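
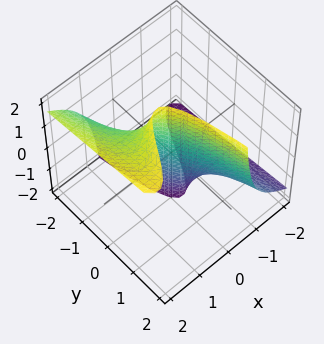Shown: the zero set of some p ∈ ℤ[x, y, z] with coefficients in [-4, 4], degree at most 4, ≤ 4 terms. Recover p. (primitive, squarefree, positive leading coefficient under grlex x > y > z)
2*x^3 - 3*x^2*z + 3*x + 2*y

First, the degree is 3 — the shape is more complex than any degree-2 surface.
Then, checking where it meets the axes: every point of the z-axis in the box is on the surface; it meets the y-axis at y = 0 (among the integer gridlines); it crosses the x-axis at the gridline x = 0.
Finally, together with the visible shape, these determine p as stated.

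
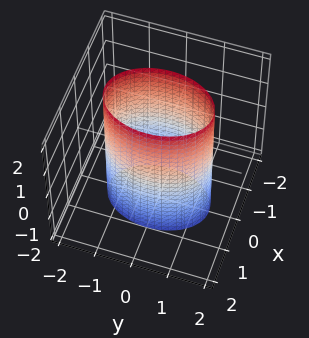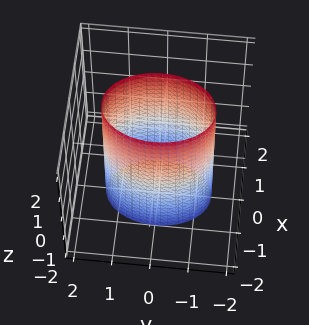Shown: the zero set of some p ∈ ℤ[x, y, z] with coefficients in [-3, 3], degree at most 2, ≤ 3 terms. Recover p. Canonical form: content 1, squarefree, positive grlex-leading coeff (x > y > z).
1. The degree is 2 — constant cross-section along one axis; a quadric.
2. Symmetries: the x ↦ −x reflection is a symmetry, so x appears only in even powers; it's symmetric under z → −z, forcing even powers of z; the y ↦ −y reflection is a symmetry, so y appears only in even powers.
3. From the axis intercepts and sections: among the integer gridlines, it crosses the x-axis at x ∈ {-1, 1}; no z-intercept at any integer in the box.
4. Together with the visible shape, these determine p as stated.

2*x^2 + y^2 - 2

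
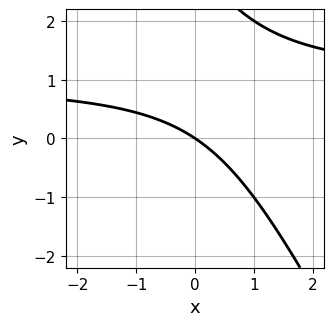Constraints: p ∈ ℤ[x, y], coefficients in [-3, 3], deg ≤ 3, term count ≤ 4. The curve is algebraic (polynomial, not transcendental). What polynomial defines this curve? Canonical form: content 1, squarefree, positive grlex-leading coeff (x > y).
(a) The degree is 2 — no degree-1 curve has this shape.
(b) From the axis intercepts and sections: it meets the y-axis at y = 0 (among the integer gridlines); it meets the x-axis at x = 0 (among the integer gridlines).
(c) Assembling these constraints gives the stated polynomial.

2*x*y + y^2 - 2*x - 3*y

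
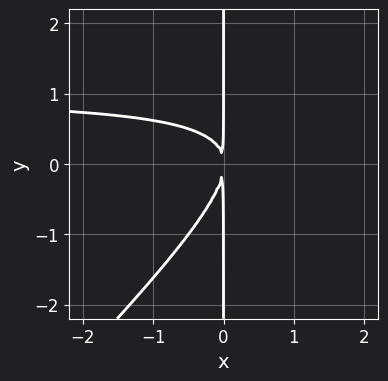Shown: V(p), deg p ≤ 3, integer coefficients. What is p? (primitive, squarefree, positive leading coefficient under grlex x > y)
First, deg p = 3. A generic line meets the curve in up to 3 points.
Next, against the integer gridlines: every point of the y-axis in the box is on the curve.
Finally, putting this together gives p.

x^2*y - x*y^2 - x^2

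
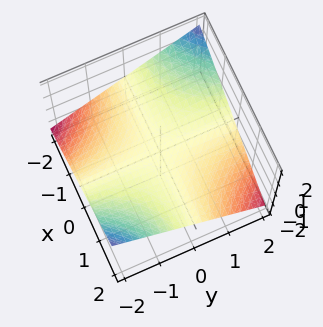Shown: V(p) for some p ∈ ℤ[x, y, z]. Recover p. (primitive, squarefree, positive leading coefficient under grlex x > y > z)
x*y + 3*z

First, degree: a saddle surface; a quadric, so deg p = 2.
Next, checking where it meets the axes: every point of the y-axis in the box is on the surface; the visible x-axis segment lies entirely on the surface.
Finally, the integer polynomial consistent with all of this is the stated p.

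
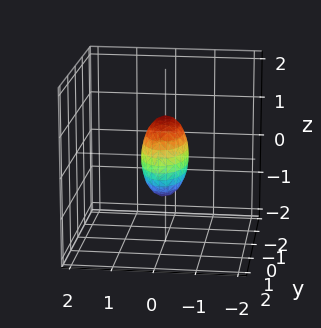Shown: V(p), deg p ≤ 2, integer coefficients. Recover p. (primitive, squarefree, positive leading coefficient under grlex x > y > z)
Degree: a closed, bounded, convex surface; a quadric, so deg p = 2.
Symmetries: the y ↦ −y reflection is a symmetry, so y appears only in even powers; it's symmetric under x → −x, forcing even powers of x; it's symmetric under z → −z, forcing even powers of z.
Against the integer gridlines: the z-axis gridline crossings are at z ∈ {-1, 1}; among the integer gridlines, it crosses the y-axis at y ∈ {-1, 1}.
Together with the visible shape, these determine p as stated.

3*x^2 + y^2 + z^2 - 1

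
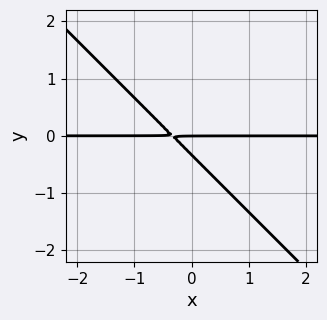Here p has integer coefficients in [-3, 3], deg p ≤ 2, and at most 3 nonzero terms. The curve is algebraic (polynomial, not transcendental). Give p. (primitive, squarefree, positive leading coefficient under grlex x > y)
3*x*y + 3*y^2 + y

(a) The degree is 2 — the shape is more complex than any degree-1 curve.
(b) Observable constraints: it meets the y-axis at y = 0 (among the integer gridlines); the visible x-axis segment lies entirely on the curve.
(c) Assembling these constraints gives the stated polynomial.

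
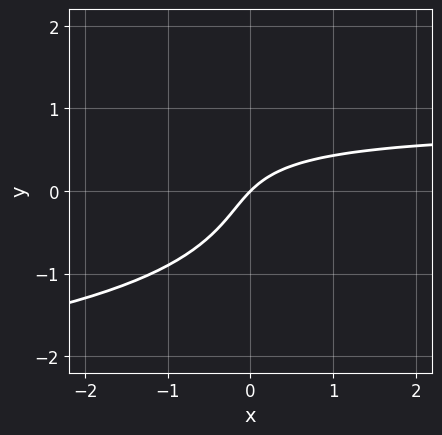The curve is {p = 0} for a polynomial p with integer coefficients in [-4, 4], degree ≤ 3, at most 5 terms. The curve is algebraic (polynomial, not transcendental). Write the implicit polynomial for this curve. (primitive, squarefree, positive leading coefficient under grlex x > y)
x*y^2 + 3*y^3 + 3*x*y - 3*x + 3*y

1. Degree: the shape is more complex than any degree-2 curve, so deg p = 3.
2. From the visible intercepts: it crosses the x-axis at the gridline x = 0; it crosses the y-axis at the gridline y = 0.
3. Fitting integer coefficients to these (and the overall shape) gives p.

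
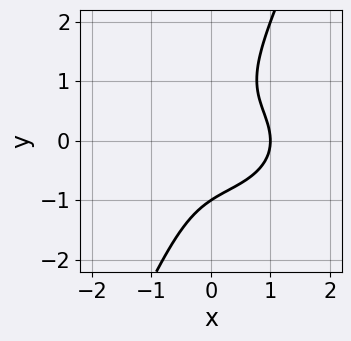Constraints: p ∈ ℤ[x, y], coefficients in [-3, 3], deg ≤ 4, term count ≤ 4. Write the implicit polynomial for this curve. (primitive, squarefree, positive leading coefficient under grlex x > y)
deg p = 3.
Against the integer gridlines: it meets the x-axis at x = 1 (among the integer gridlines); one y-axis crossing is at y = -1.
These observations pin down the coefficients.

x^3 + 2*x*y^2 - y^3 - 1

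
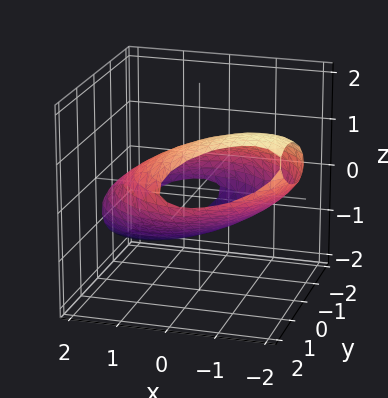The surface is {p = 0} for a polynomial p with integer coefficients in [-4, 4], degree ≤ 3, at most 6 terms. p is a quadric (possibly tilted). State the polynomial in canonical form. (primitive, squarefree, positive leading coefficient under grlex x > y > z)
x^2 + 2*x*z + y^2 - 2*y*z + 3*z^2 - 3

First, deg p = 2.
Then, observable constraints: the z-axis gridline crossings are at z ∈ {-1, 1}.
Finally, fitting integer coefficients to these (and the overall shape) gives p.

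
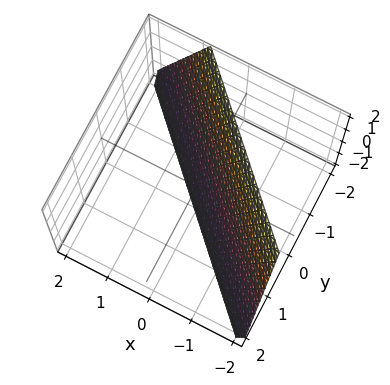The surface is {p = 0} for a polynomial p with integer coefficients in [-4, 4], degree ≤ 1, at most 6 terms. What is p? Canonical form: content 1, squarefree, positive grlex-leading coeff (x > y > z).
The degree is 1 — the surface is flat (a plane).
From the visible intercepts: it meets the z-axis at z = -2 (among the integer gridlines).
Solving for integer coefficients yields p as stated.

3*x + 3*y + z + 2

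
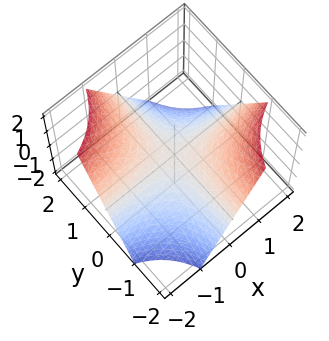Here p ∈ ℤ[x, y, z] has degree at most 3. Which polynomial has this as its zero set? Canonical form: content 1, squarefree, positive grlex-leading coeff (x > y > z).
x*y + z

(a) Degree: a hyperbolic paraboloid; a quadric, so deg p = 2.
(b) Observable constraints: every point of the y-axis in the box is on the surface; one z-axis crossing is at z = 0.
(c) Fitting integer coefficients to these (and the overall shape) gives p.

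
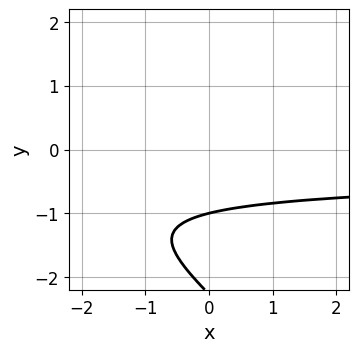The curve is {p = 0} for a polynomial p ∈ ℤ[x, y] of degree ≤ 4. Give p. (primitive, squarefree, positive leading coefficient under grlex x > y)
x*y^3 + y^4 + 2*y^3 - y^2 + 2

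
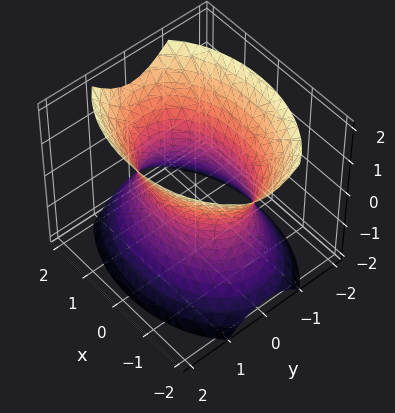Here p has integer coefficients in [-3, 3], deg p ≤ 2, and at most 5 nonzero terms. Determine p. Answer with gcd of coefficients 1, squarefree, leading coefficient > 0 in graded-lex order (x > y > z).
1. deg p = 2.
2. Symmetries: the y ↦ −y reflection is a symmetry, so y appears only in even powers; mirror symmetry x ↦ −x ⇒ only even powers of x; it's symmetric under z → −z, forcing even powers of z.
3. Reading off the gridlines: it misses every integer gridline on the z-axis; among the integer gridlines, it crosses the y-axis at y ∈ {-1, 1}.
4. Together with the visible shape, these determine p as stated.

x^2 + 2*y^2 - z^2 - 2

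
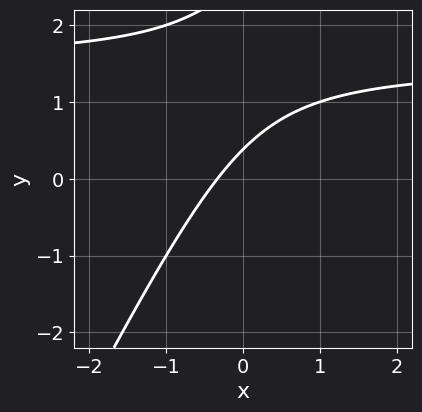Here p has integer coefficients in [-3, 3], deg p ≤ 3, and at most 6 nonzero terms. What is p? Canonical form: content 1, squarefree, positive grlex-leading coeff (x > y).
deg p = 2. The shape is more complex than any degree-1 curve.
Putting this together gives p.

2*x*y - y^2 - 3*x + 3*y - 1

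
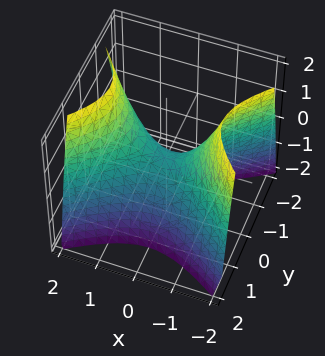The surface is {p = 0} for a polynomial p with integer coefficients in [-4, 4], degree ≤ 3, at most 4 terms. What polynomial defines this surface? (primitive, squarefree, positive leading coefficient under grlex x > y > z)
The degree is 2 — a hyperbolic paraboloid; a quadric.
Symmetries: it's symmetric under y → −y, forcing even powers of y; it's symmetric under x → −x, forcing even powers of x.
Checking where it meets the axes: one x-axis crossing is at x = 0; it crosses the z-axis at the gridline z = 0; it crosses the y-axis at the gridline y = 0.
These observations pin down the coefficients.

2*x^2 - 3*y^2 - 2*z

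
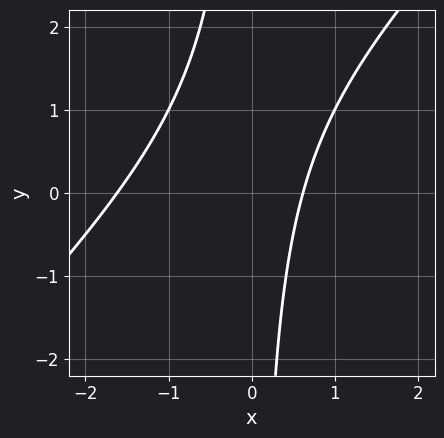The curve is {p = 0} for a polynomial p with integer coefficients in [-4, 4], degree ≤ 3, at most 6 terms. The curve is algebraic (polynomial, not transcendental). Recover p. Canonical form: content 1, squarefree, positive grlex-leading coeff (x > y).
x^2 - x*y + x - 1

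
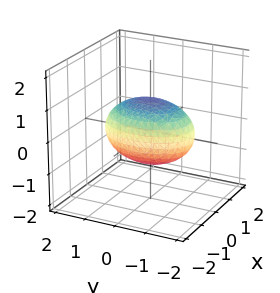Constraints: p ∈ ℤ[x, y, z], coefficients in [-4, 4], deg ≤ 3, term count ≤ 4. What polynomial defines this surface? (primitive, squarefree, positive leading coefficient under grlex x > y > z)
1. Degree: a closed, bounded, convex surface; a quadric, so deg p = 2.
2. Symmetries: the y ↦ −y reflection is a symmetry, so y appears only in even powers; mirror symmetry x ↦ −x ⇒ only even powers of x; the z ↦ −z reflection is a symmetry, so z appears only in even powers.
3. Observable constraints: the x-axis gridline crossings are at x ∈ {-1, 1}; the z-axis gridline crossings are at z ∈ {-1, 1}.
4. Putting this together gives p.

2*x^2 + y^2 + 2*z^2 - 2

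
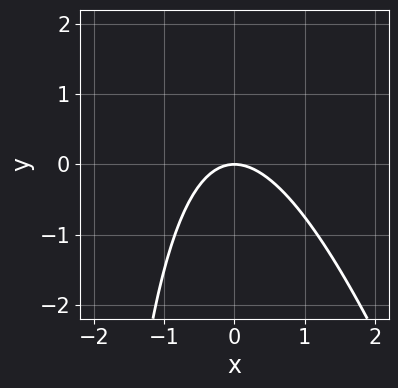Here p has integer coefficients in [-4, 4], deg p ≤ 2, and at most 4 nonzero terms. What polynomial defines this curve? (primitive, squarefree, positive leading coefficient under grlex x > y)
(a) The degree is 2 — no degree-1 curve has this shape.
(b) Against the integer gridlines: one x-axis crossing is at x = 0; it meets the y-axis at y = 0 (among the integer gridlines).
(c) Assembling these constraints gives the stated polynomial.

3*x^2 + x*y + 3*y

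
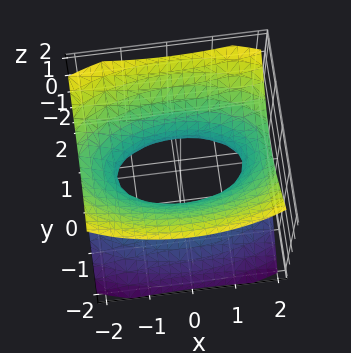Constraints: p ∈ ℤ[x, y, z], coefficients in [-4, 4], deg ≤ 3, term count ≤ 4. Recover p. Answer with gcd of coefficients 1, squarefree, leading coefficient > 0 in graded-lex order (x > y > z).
x^2 + 3*y^2 - 3*z^2 - 2

First, degree: one connected sheet with a waist; a quadric, so deg p = 2.
Then, symmetries: it's symmetric under y → −y, forcing even powers of y; it's symmetric under x → −x, forcing even powers of x; mirror symmetry z ↦ −z ⇒ only even powers of z.
Next, from the visible intercepts: the surface avoids every integer z-axis point in the box.
Finally, matching integer coefficients to the picture gives p.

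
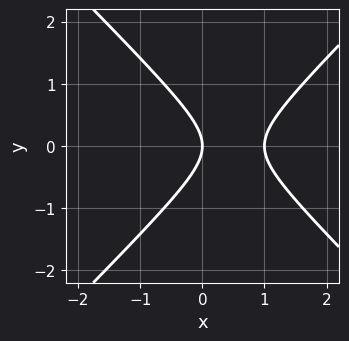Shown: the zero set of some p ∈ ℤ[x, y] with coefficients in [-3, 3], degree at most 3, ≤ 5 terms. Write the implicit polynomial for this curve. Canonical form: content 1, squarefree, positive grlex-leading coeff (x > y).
(a) deg p = 2.
(b) Symmetries: mirror symmetry y ↦ −y ⇒ only even powers of y.
(c) Checking where it meets the axes: it crosses the y-axis at the gridline y = 0; the x-axis gridline crossings are at x ∈ {0, 1}.
(d) The integer polynomial consistent with all of this is the stated p.

x^2 - y^2 - x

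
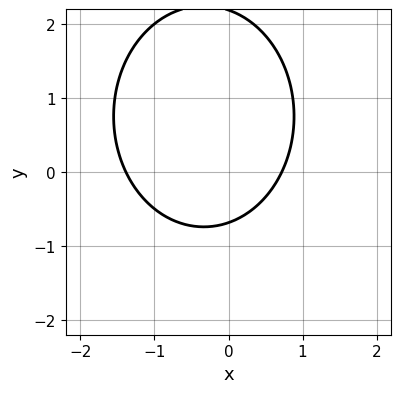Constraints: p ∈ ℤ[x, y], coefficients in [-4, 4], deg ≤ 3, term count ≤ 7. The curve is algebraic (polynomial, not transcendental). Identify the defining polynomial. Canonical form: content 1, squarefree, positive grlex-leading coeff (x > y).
3*x^2 + 2*y^2 + 2*x - 3*y - 3

(a) Degree: the shape is more complex than any degree-1 curve, so deg p = 2.
(b) Putting this together gives p.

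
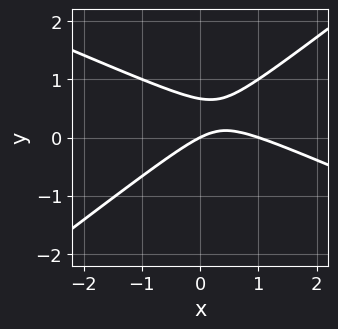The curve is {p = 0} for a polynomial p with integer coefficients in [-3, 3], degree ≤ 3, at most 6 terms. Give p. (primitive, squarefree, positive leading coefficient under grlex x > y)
x^2 + x*y - 3*y^2 - x + 2*y

(a) deg p = 2.
(b) From the visible intercepts: one y-axis crossing is at y = 0; the x-axis gridline crossings are at x ∈ {0, 1}.
(c) Putting this together gives p.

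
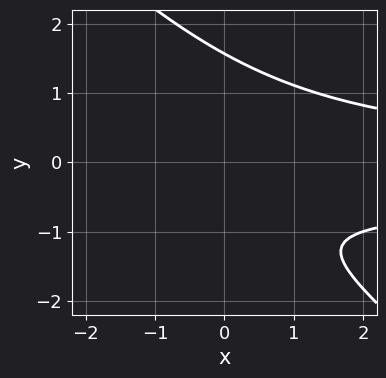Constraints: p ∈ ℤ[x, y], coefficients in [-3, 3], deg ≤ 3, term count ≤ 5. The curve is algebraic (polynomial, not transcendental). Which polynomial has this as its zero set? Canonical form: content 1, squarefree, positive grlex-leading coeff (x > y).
2*x*y^2 + 2*y^3 + x*y - 3*y - 3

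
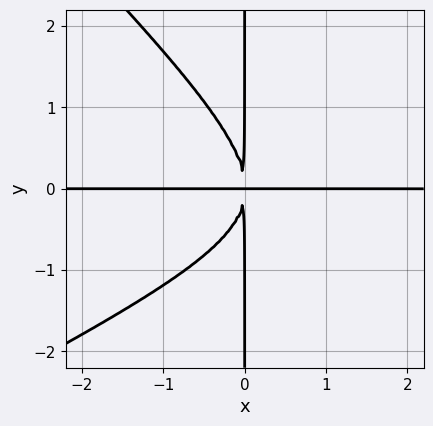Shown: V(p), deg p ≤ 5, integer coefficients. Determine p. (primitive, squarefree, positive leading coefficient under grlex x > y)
x^3*y - x^2*y^2 - 2*x*y^3 - 3*x^2*y

The degree is 4 — the shape is more complex than any degree-3 curve.
From the visible intercepts: every point of the y-axis in the box is on the curve; every point of the x-axis in the box is on the curve.
Matching integer coefficients to the picture gives p.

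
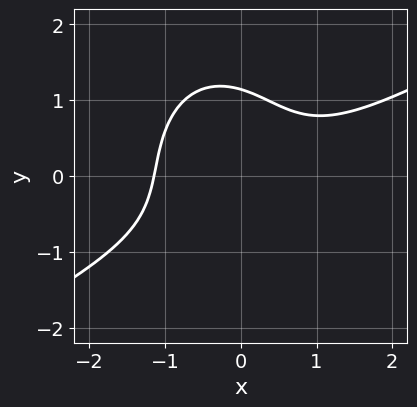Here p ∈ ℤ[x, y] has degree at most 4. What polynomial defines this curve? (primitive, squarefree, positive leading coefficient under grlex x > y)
2*x^3 - 3*x^2*y - 2*y^3 - 2*x*y + 3

1. Degree: the shape is more complex than any degree-2 curve, so deg p = 3.
2. The integer polynomial consistent with all of this is the stated p.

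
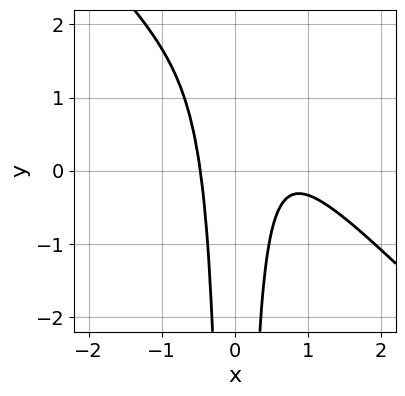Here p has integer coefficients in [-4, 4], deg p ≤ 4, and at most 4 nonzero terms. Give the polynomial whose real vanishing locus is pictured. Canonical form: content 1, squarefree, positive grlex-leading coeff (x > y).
The degree is 3 — no degree-2 curve has this shape.
From the axis intercepts and sections: no y-intercept at any integer in the box.
Matching integer coefficients to the picture gives p.

3*x^3 + 3*x^2*y - 3*x^2 + 1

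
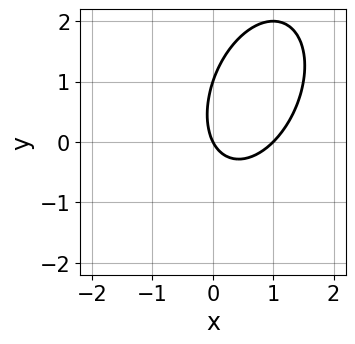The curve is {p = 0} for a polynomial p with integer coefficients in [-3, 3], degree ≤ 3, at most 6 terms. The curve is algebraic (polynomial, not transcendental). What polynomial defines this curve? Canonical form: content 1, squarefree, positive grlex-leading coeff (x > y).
2*x^2 - x*y + y^2 - 2*x - y

(a) deg p = 2. The shape is more complex than any degree-1 curve.
(b) Observable constraints: among the integer gridlines, it crosses the y-axis at y ∈ {0, 1}; among the integer gridlines, it crosses the x-axis at x ∈ {0, 1}.
(c) Together with the visible shape, these determine p as stated.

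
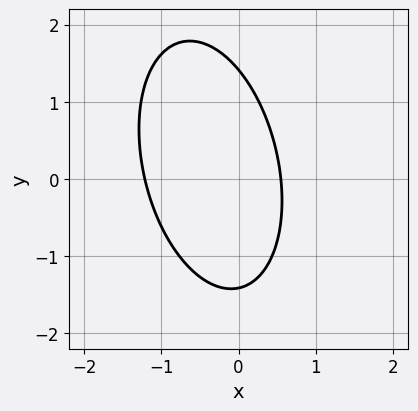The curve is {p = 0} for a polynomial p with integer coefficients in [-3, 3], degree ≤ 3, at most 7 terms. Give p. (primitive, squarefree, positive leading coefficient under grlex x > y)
First, the degree is 2 — no degree-1 curve has this shape.
Finally, matching integer coefficients to the picture gives p.

3*x^2 + x*y + y^2 + 2*x - 2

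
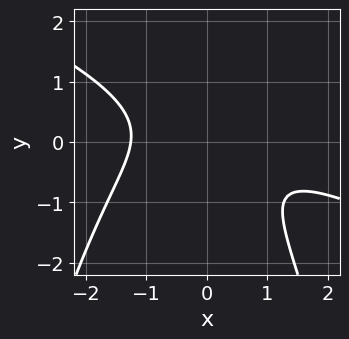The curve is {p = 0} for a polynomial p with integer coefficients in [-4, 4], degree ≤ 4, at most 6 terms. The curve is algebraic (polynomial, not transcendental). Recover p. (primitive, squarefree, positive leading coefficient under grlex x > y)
x^3 + 2*x^2*y + 3*x*y + 3*y^2 + 2

First, the degree is 3 — the shape is more complex than any degree-2 curve.
Next, against the integer gridlines: it misses every integer gridline on the y-axis.
Finally, the integer polynomial consistent with all of this is the stated p.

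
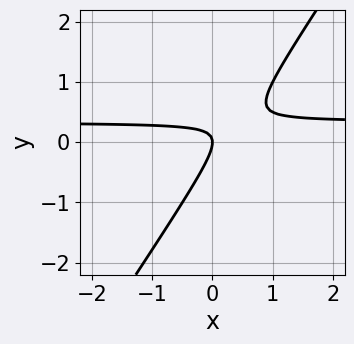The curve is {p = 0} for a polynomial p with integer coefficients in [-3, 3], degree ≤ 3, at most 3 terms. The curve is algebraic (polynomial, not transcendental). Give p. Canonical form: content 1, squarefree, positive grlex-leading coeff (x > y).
3*x*y - 2*y^2 - x

1. Degree: no degree-1 curve has this shape, so deg p = 2.
2. From the visible intercepts: it meets the y-axis at y = 0 (among the integer gridlines); one x-axis crossing is at x = 0.
3. Putting this together gives p.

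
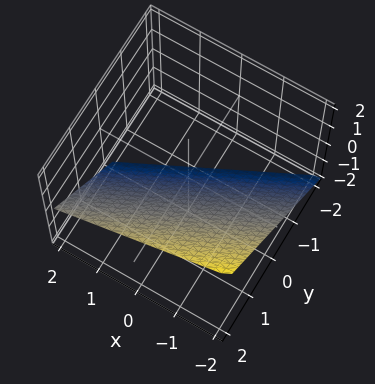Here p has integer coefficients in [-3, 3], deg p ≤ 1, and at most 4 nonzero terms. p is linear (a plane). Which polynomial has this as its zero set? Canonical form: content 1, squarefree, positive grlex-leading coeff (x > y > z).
x - 2*y + 2*z + 2

First, deg p = 1.
Next, observable constraints: it crosses the z-axis at the gridline z = -1; it crosses the y-axis at the gridline y = 1; it crosses the x-axis at the gridline x = -2.
Finally, fitting integer coefficients to these (and the overall shape) gives p.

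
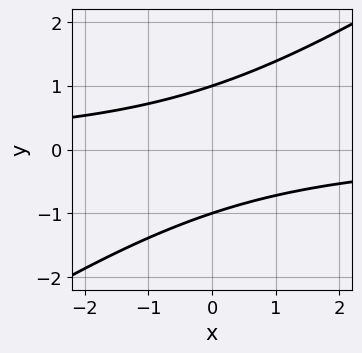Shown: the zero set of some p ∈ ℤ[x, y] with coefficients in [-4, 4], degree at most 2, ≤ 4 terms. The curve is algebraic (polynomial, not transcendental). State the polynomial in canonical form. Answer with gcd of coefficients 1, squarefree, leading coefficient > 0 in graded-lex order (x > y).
2*x*y - 3*y^2 + 3

1. deg p = 2. A generic line meets the curve in up to 2 points.
2. From the visible intercepts: the y-axis gridline crossings are at y ∈ {-1, 1}; it misses every integer gridline on the x-axis.
3. The integer polynomial consistent with all of this is the stated p.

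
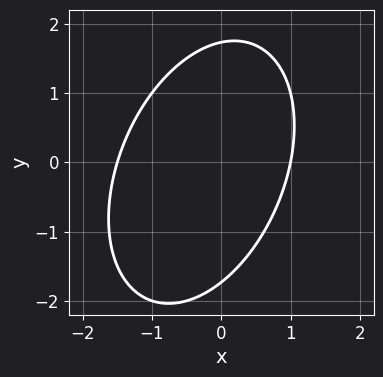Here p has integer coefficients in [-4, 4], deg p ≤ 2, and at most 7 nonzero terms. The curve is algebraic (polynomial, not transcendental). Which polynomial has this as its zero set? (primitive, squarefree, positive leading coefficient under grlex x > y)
2*x^2 - x*y + y^2 + x - 3

First, the degree is 2 — no degree-1 curve has this shape.
Next, from the visible intercepts: it meets the x-axis at x = 1 (among the integer gridlines).
Finally, the integer polynomial consistent with all of this is the stated p.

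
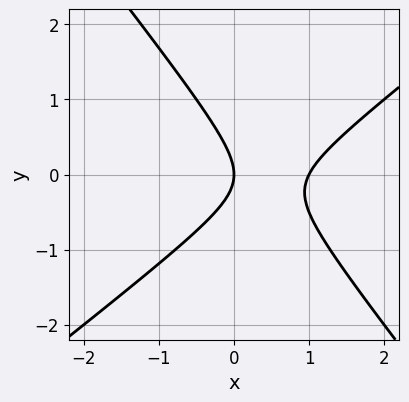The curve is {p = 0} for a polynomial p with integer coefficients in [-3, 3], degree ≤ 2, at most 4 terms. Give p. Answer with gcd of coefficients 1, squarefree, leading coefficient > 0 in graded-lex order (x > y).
First, degree: no degree-1 curve has this shape, so deg p = 2.
Next, observable constraints: it crosses the y-axis at the gridline y = 0; among the integer gridlines, it crosses the x-axis at x ∈ {0, 1}.
Finally, the integer polynomial consistent with all of this is the stated p.

2*x^2 - x*y - 2*y^2 - 2*x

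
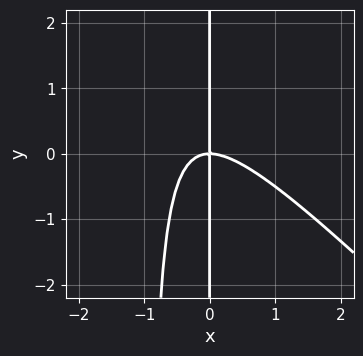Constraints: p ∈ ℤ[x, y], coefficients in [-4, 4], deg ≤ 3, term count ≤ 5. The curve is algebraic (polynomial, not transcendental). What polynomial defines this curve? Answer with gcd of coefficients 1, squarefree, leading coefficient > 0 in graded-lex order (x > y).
x^3 + x^2*y + x*y

First, deg p = 3. A generic line meets the curve in up to 3 points.
Next, reading off the gridlines: the visible y-axis segment lies entirely on the curve; it crosses the x-axis at the gridline x = 0.
Finally, matching integer coefficients to the picture gives p.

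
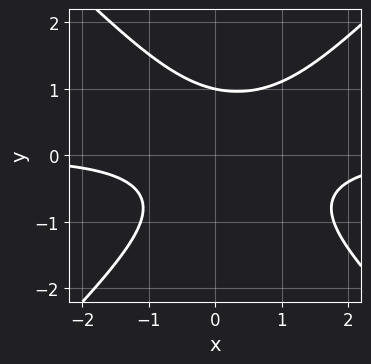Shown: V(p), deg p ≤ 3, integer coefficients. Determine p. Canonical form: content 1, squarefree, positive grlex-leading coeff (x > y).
3*x^2*y - 3*y^3 - 2*x*y + 3

The degree is 3 — the shape is more complex than any degree-2 curve.
From the visible intercepts: it crosses the y-axis at the gridline y = 1; it misses every integer gridline on the x-axis.
Solving for integer coefficients yields p as stated.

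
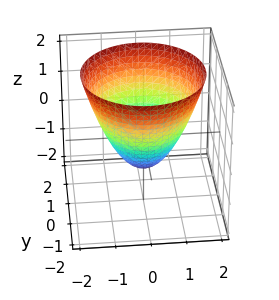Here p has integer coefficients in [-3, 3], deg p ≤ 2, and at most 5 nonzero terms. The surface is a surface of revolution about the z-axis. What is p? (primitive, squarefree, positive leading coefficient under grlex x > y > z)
x^2 + y^2 - z - 1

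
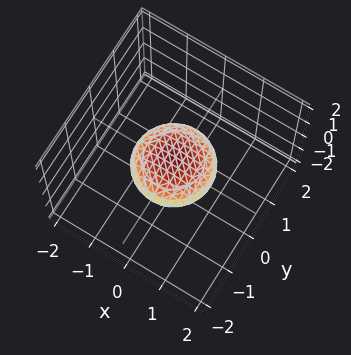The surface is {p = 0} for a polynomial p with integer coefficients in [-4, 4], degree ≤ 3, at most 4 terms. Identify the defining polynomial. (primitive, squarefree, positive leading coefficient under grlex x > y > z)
1. The degree is 2 — a closed, bounded, convex surface; a quadric.
2. Symmetries: mirror symmetry z ↦ −z ⇒ only even powers of z; the surface is invariant under rotation about z: p = q(x² + y², z).
3. From the visible intercepts: a circular section at z = 0 has radius exactly 1; the y-axis gridline crossings are at y ∈ {-1, 1}.
4. These observations pin down the coefficients. Check: (-1, 0, 0) on the x-axis lies on the surface, and p(-1, 0, 0) = 0. ✓

x^2 + y^2 + 3*z^2 - 1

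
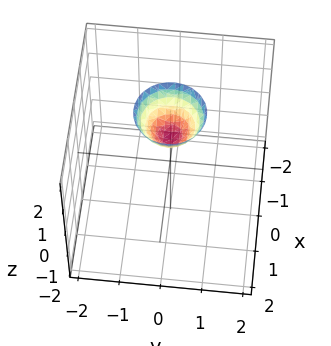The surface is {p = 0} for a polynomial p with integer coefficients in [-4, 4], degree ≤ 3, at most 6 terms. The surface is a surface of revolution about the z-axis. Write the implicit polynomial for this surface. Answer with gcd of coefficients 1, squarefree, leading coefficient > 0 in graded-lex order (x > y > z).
3*x^2 + 3*y^2 - 2*z + 2

The degree is 2 — the shape is more complex than any degree-1 surface.
Symmetries: the z-axis is an axis of rotation, so x and y enter only as x² + y².
Reading off the gridlines: no y-intercept at any integer in the box; it misses every integer gridline on the x-axis.
Putting this together gives p.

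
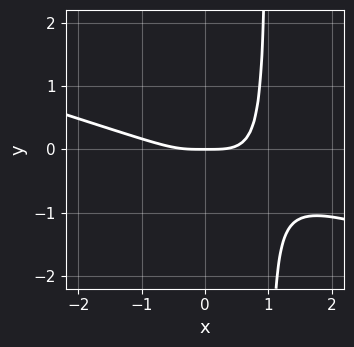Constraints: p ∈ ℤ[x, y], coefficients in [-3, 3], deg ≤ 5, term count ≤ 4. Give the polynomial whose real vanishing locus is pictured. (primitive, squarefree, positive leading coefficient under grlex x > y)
The degree is 4 — no degree-3 curve has this shape.
From the visible intercepts: it meets the x-axis at x = 0 (among the integer gridlines); it meets the y-axis at y = 0 (among the integer gridlines).
Solving for integer coefficients yields p as stated.

x^4 + 3*x^3*y - 2*x^2*y - y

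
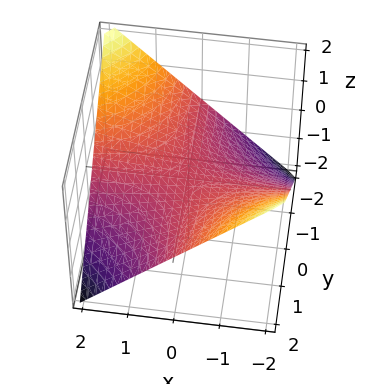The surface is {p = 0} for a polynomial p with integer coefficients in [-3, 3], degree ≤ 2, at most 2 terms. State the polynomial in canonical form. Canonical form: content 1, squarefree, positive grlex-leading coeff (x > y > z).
x*y + 2*z

(a) Degree: a saddle surface; a quadric, so deg p = 2.
(b) From the axis intercepts and sections: it crosses the z-axis at the gridline z = 0; the visible y-axis segment lies entirely on the surface.
(c) Together with the visible shape, these determine p as stated. Check: (-1, 0, 0) on the x-axis lies on the surface, and p(-1, 0, 0) = 0. ✓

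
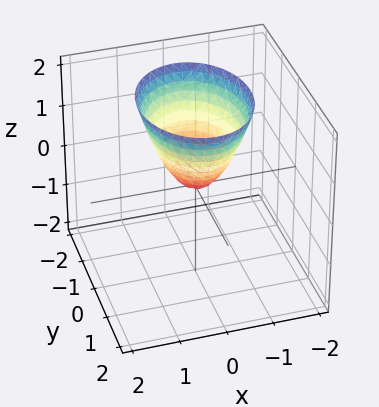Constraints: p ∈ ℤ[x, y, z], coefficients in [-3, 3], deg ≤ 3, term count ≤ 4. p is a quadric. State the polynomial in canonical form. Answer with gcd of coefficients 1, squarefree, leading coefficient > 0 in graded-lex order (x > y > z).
3*x^2 + 2*y^2 - 2*z

(a) deg p = 2. A single bowl opening along one axis; a quadric.
(b) Symmetries: mirror symmetry x ↦ −x ⇒ only even powers of x; mirror symmetry y ↦ −y ⇒ only even powers of y.
(c) Observable constraints: one z-axis crossing is at z = 0; it crosses the y-axis at the gridline y = 0; one x-axis crossing is at x = 0.
(d) Matching integer coefficients to the picture gives p.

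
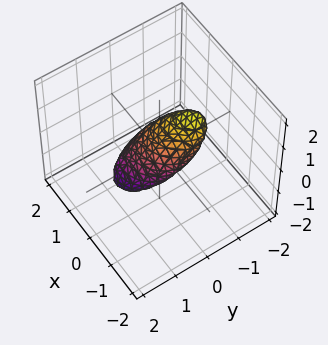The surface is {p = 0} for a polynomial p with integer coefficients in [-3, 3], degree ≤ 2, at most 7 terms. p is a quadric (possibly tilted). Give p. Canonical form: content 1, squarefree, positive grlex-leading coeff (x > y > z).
1. The degree is 2 — the shape is more complex than any degree-1 surface.
2. Solving for integer coefficients yields p as stated.

2*x^2 - x*y + 2*y^2 + 3*y*z + 2*z^2 - 1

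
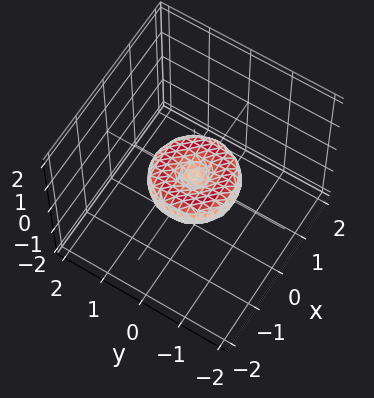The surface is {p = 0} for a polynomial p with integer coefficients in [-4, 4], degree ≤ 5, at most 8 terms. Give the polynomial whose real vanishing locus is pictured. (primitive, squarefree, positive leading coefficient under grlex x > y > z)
x^4 + 2*x^2*y^2 + y^4 - x^2 - y^2 + 2*z^2

deg p = 4.
Symmetries: rotational symmetry about the z-axis ⇒ p depends on x, y only through x² + y².
Against the integer gridlines: a circular section at z = 0 has radius exactly 1; the x-axis gridline crossings are at x ∈ {-1, 0, 1}; the y-axis gridline crossings are at y ∈ {-1, 0, 1}; one z-axis crossing is at z = 0.
These observations pin down the coefficients.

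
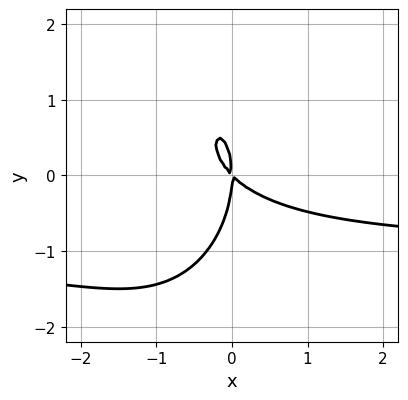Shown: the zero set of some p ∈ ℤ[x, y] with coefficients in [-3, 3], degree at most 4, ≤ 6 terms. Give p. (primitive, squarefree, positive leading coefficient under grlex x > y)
First, degree: no degree-2 curve has this shape, so deg p = 3.
Then, against the integer gridlines: it crosses the x-axis at the gridline x = 0; one y-axis crossing is at y = 0.
Finally, assembling these constraints gives the stated polynomial.

3*x^2*y + y^3 + 3*x^2 + 3*x*y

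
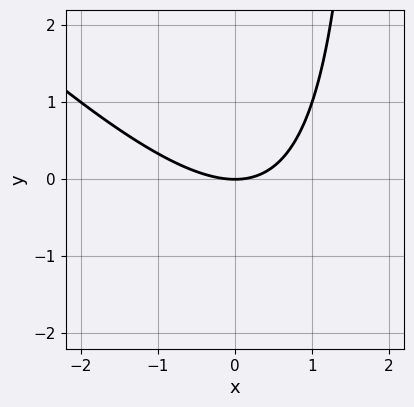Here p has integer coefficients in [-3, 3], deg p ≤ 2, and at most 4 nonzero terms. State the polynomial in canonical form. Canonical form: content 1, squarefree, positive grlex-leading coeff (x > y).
x^2 + x*y - 2*y

First, degree: the shape is more complex than any degree-1 curve, so deg p = 2.
Next, against the integer gridlines: it crosses the y-axis at the gridline y = 0; it crosses the x-axis at the gridline x = 0.
Finally, these observations pin down the coefficients.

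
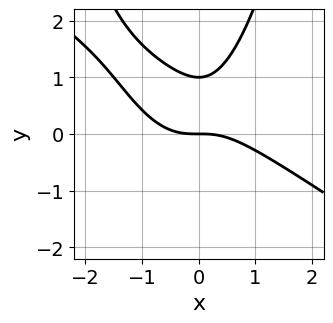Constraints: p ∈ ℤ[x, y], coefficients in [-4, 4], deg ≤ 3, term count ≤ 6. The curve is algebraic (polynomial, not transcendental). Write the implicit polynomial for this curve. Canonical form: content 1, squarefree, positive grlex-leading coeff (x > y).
The degree is 3 — no degree-2 curve has this shape.
Checking where it meets the axes: among the integer gridlines, it crosses the y-axis at y ∈ {0, 1}; it crosses the x-axis at the gridline x = 0.
Together with the visible shape, these determine p as stated.

2*x^3 + 3*x^2*y - 3*y^2 + 3*y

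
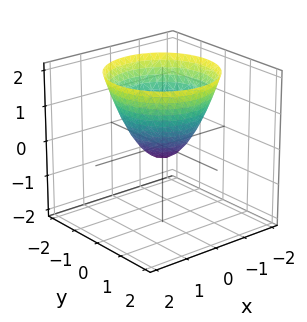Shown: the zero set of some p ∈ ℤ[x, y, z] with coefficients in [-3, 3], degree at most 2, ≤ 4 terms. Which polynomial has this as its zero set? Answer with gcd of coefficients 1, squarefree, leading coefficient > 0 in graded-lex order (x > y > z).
3*x^2 + 3*y^2 - 3*z - 1

First, degree: no degree-1 surface has this shape, so deg p = 2.
Next, symmetries: every cross-section ⟂ z is a circle, so x, y appear only via x² + y².
Then, against the integer gridlines: a circular section at z = 0 has radius between 0 and 1.
Finally, the integer polynomial consistent with all of this is the stated p.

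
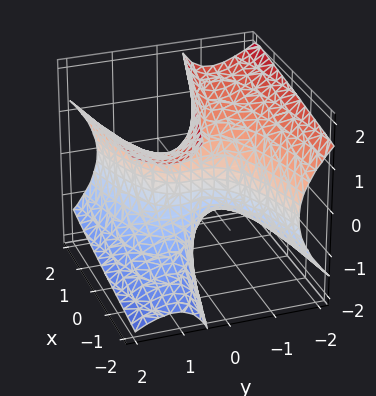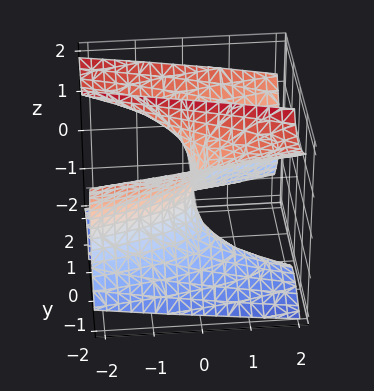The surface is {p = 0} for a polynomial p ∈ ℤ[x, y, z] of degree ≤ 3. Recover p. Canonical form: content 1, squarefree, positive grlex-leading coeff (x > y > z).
1. deg p = 3.
2. Reading off the gridlines: it crosses the y-axis at the gridline y = 0; the visible z-axis segment lies entirely on the surface; it meets the x-axis at x = 0 (among the integer gridlines).
3. Fitting integer coefficients to these (and the overall shape) gives p.

2*y^3 - 3*y*z^2 - 3*x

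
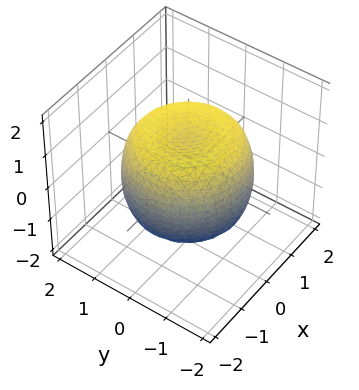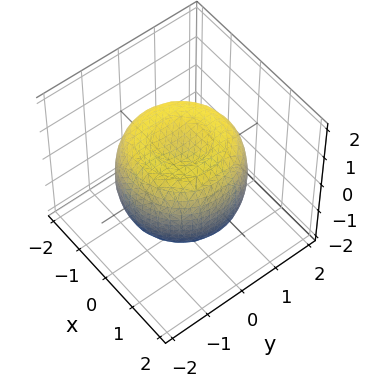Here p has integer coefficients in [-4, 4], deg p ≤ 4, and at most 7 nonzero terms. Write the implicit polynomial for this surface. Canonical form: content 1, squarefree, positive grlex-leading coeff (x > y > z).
(a) deg p = 4. A generic line meets the surface in up to 4 points.
(b) Symmetries: the surface is invariant under rotation about z: p = q(x² + y², z).
(c) Checking where it meets the axes: a circular section at z = -1 has radius between 1 and 2; the z-axis gridline crossings are at z ∈ {-1, 1}.
(d) Matching integer coefficients to the picture gives p.

2*x^4 + 4*x^2*y^2 + 2*y^4 - 3*x^2 - 3*y^2 + 3*z^2 - 3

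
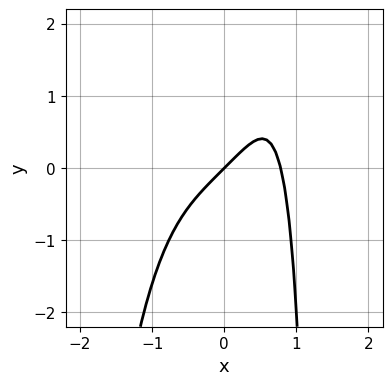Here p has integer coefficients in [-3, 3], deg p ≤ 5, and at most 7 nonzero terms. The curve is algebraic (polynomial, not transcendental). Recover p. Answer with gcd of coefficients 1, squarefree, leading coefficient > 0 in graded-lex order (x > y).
3*x^4 + 2*x^2 - 2*x*y - 3*x + 3*y

First, deg p = 4.
Then, against the integer gridlines: one x-axis crossing is at x = 0; one y-axis crossing is at y = 0.
Finally, assembling these constraints gives the stated polynomial.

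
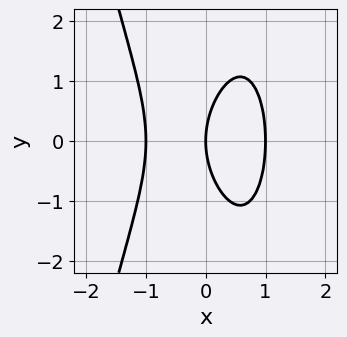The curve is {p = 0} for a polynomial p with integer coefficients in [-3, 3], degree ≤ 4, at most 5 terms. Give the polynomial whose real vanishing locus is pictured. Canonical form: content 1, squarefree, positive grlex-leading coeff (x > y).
3*x^3 + y^2 - 3*x

First, degree: the shape is more complex than any degree-2 curve, so deg p = 3.
Then, symmetries: it's symmetric under y → −y, forcing even powers of y.
Next, against the integer gridlines: the x-axis gridline crossings are at x ∈ {-1, 0, 1}; it meets the y-axis at y = 0 (among the integer gridlines).
Finally, these observations pin down the coefficients.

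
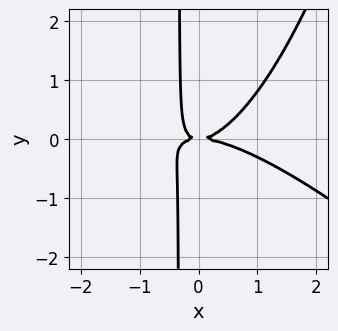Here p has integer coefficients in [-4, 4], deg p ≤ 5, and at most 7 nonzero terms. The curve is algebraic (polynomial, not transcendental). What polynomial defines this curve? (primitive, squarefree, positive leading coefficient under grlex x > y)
(a) The degree is 4 — a generic line meets the curve in up to 4 points.
(b) From the visible intercepts: it crosses the y-axis at the gridline y = 0; it crosses the x-axis at the gridline x = 0.
(c) Together with the visible shape, these determine p as stated.

x^4 + x^3*y + x^2*y - 3*x*y^2 - y^2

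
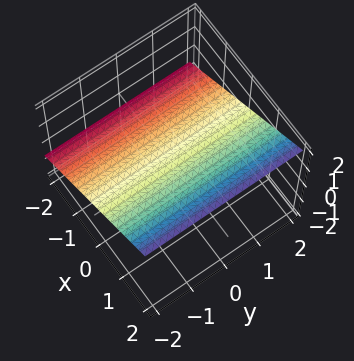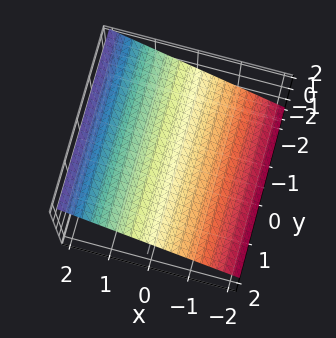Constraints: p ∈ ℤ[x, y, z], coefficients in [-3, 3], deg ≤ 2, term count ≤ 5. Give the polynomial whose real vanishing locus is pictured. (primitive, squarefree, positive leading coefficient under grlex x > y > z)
First, degree: every cross-section is a straight line — this is a plane, so deg p = 1.
Next, from the visible intercepts: no y-intercept at any integer in the box; it crosses the x-axis at the gridline x = -1.
Finally, assembling these constraints gives the stated polynomial.

2*x - 3*z + 2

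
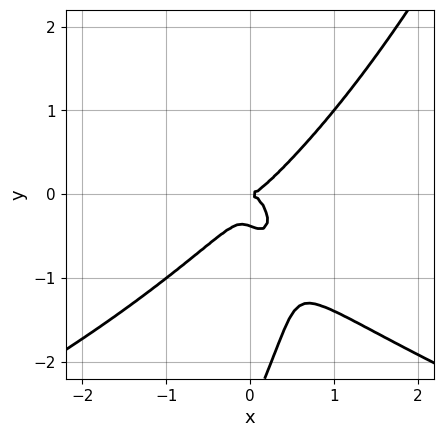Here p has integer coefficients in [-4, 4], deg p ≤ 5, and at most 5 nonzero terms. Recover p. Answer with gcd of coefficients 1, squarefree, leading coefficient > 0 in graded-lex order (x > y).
Degree: no degree-3 curve has this shape, so deg p = 4.
Reading off the gridlines: one x-axis crossing is at x = 0; one y-axis crossing is at y = 0.
Assembling these constraints gives the stated polynomial.

2*x*y^3 - y^4 + 3*x^3 - 3*y^3 - y^2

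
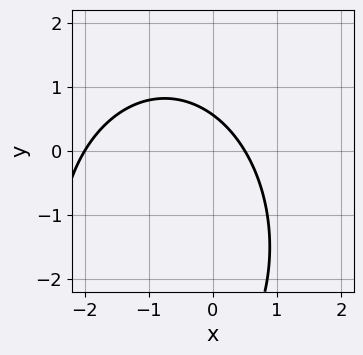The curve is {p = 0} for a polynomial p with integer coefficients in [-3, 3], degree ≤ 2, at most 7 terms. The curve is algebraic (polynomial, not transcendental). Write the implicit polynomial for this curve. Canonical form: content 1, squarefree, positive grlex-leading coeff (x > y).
2*x^2 + y^2 + 3*x + 3*y - 2

Degree: the shape is more complex than any degree-1 curve, so deg p = 2.
Reading off the gridlines: it meets the x-axis at x = -2 (among the integer gridlines).
Solving for integer coefficients yields p as stated.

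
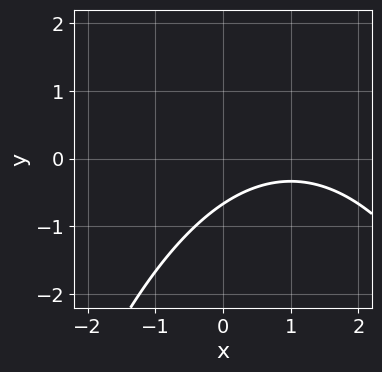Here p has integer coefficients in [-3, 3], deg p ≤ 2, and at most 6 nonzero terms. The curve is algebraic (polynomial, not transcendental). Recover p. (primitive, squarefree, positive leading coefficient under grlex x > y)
x^2 - 2*x + 3*y + 2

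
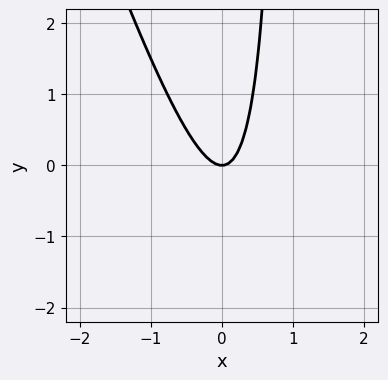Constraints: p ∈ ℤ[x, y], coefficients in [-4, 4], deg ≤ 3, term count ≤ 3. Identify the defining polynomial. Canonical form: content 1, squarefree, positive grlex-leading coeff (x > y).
3*x^2 + x*y - y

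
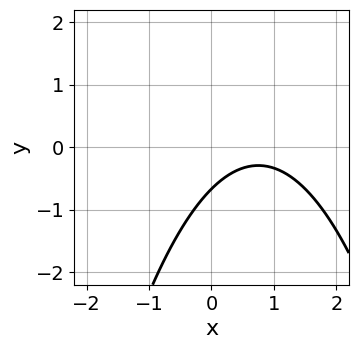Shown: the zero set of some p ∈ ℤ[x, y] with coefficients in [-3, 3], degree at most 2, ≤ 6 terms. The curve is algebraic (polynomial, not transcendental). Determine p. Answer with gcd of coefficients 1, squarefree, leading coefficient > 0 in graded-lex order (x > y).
2*x^2 - 3*x + 3*y + 2

deg p = 2.
Checking where it meets the axes: no x-intercept at any integer in the box.
Assembling these constraints gives the stated polynomial.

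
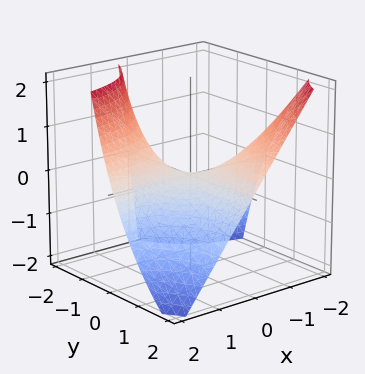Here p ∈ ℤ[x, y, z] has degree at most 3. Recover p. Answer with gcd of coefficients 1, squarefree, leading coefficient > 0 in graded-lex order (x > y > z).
3*x*y + y*z + 3*z

(a) The degree is 2 — no degree-1 surface has this shape.
(b) Reading off the gridlines: it crosses the z-axis at the gridline z = 0; the visible x-axis segment lies entirely on the surface.
(c) Together with the visible shape, these determine p as stated.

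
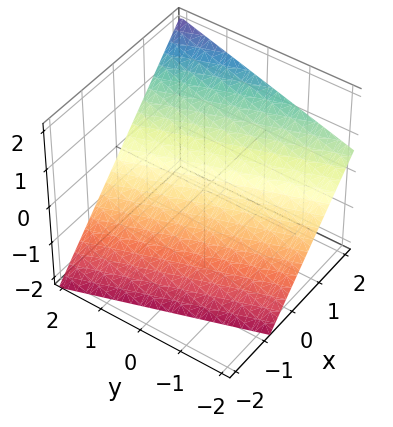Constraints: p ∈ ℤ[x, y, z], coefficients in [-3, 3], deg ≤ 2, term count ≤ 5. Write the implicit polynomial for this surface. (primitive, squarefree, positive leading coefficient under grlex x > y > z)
First, deg p = 1. Every cross-section is a straight line — this is a plane.
Then, from the axis intercepts and sections: it meets the y-axis at y = 2 (among the integer gridlines).
Finally, together with the visible shape, these determine p as stated.

3*x + y - 3*z - 2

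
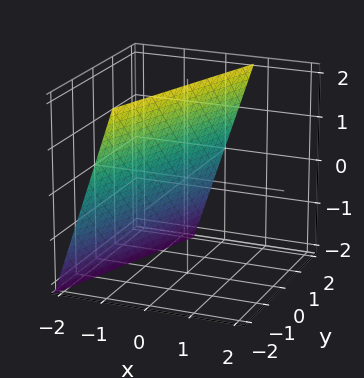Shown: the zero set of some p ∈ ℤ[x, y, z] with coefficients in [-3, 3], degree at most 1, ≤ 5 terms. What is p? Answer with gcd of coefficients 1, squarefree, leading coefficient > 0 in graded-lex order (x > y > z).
3*x - y - z + 2

1. The degree is 1 — every cross-section is a straight line — this is a plane.
2. From the axis intercepts and sections: it meets the y-axis at y = 2 (among the integer gridlines); it meets the z-axis at z = 2 (among the integer gridlines).
3. The integer polynomial consistent with all of this is the stated p.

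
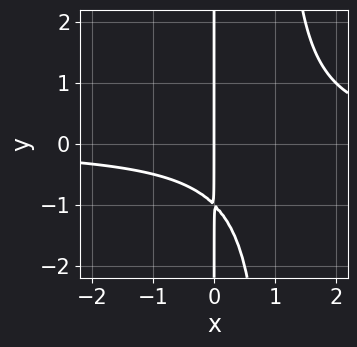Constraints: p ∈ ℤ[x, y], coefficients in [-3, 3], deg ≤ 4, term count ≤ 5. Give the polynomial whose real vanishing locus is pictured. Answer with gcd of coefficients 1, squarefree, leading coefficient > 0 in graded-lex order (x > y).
1. The degree is 3 — no degree-2 curve has this shape.
2. Observable constraints: it meets the x-axis at x = 0 (among the integer gridlines); every point of the y-axis in the box is on the curve.
3. Assembling these constraints gives the stated polynomial.

x^2*y - x*y - x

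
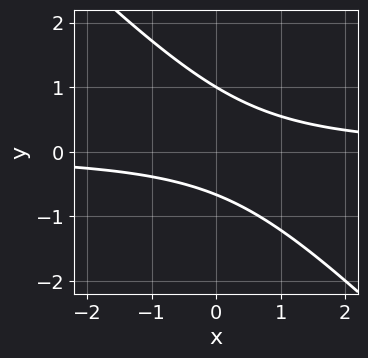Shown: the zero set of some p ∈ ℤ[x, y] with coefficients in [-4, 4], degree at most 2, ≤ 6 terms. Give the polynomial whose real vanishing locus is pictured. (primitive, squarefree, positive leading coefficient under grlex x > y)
3*x*y + 3*y^2 - y - 2

Degree: no degree-1 curve has this shape, so deg p = 2.
From the axis intercepts and sections: it misses every integer gridline on the x-axis; it meets the y-axis at y = 1 (among the integer gridlines).
These observations pin down the coefficients.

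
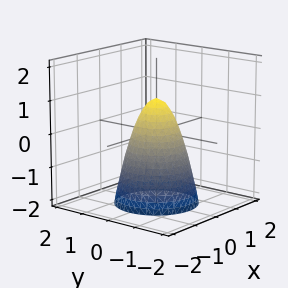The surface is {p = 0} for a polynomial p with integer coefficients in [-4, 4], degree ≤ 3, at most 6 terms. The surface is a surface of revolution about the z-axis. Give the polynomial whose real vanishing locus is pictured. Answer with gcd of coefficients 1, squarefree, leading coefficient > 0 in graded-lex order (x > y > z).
The degree is 2 — no degree-1 surface has this shape.
Symmetries: rotational symmetry about the z-axis ⇒ p depends on x, y only through x² + y².
From the axis intercepts and sections: a circular section at z = 0 has radius between 0 and 1; one z-axis crossing is at z = 1.
Fitting integer coefficients to these (and the overall shape) gives p.

2*x^2 + 2*y^2 + z - 1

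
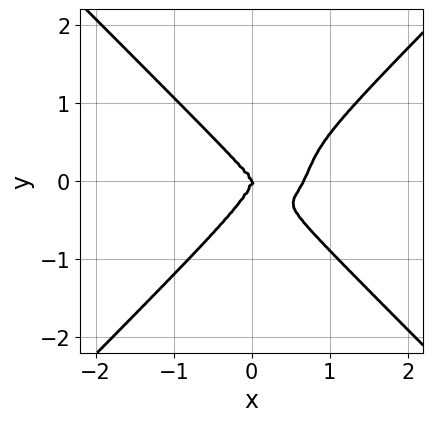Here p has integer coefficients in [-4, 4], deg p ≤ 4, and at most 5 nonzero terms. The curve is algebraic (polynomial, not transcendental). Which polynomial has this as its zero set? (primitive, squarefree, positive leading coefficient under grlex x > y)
1. The degree is 4 — no degree-3 curve has this shape.
2. Observable constraints: it meets the x-axis at x = 0 (among the integer gridlines); it meets the y-axis at y = 0 (among the integer gridlines).
3. Fitting integer coefficients to these (and the overall shape) gives p.

3*x^4 - 3*y^4 - 2*x^3 - x^2*y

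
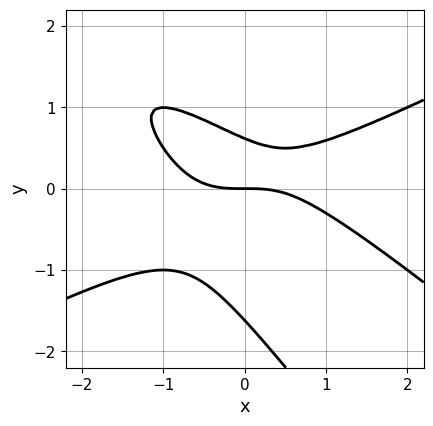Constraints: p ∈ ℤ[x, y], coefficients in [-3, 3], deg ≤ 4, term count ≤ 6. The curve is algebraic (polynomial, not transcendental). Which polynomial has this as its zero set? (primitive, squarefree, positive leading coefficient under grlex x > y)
(a) deg p = 3.
(b) Against the integer gridlines: it crosses the x-axis at the gridline x = 0; it crosses the y-axis at the gridline y = 0.
(c) Assembling these constraints gives the stated polynomial.

x^3 - 3*x*y^2 - 2*y^3 - 2*y^2 + 2*y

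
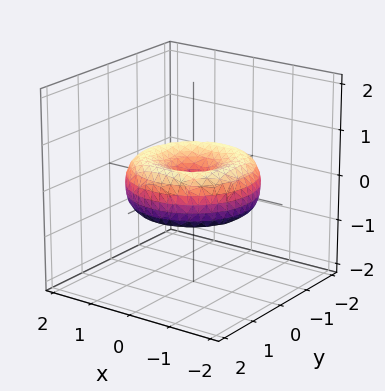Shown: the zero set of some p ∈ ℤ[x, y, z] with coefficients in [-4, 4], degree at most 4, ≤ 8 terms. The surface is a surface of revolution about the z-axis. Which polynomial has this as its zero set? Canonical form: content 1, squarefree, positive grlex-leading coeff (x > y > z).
x^4 + 2*x^2*y^2 + y^4 - 2*x^2 - 2*y^2 + 3*z^2

Degree: no degree-3 surface has this shape, so deg p = 4.
Symmetries: rotational symmetry about the z-axis ⇒ p depends on x, y only through x² + y².
Observable constraints: a circular section at z = 0 has radius between 1 and 2; it meets the y-axis at y = 0 (among the integer gridlines).
The integer polynomial consistent with all of this is the stated p.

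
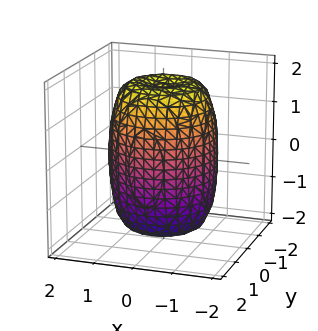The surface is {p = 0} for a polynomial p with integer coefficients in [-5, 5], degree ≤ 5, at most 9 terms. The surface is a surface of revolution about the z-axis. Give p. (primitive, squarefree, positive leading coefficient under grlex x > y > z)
2*x^4 + 4*x^2*y^2 + 2*y^4 - 2*x^2 - 2*y^2 + z^2 - 3

(a) deg p = 4. No degree-3 surface has this shape.
(b) By symmetry, the surface is invariant under rotation about z: p = q(x² + y², z).
(c) Checking where it meets the axes: a circular section at z = 1 has radius between 1 and 2.
(d) Putting this together gives p.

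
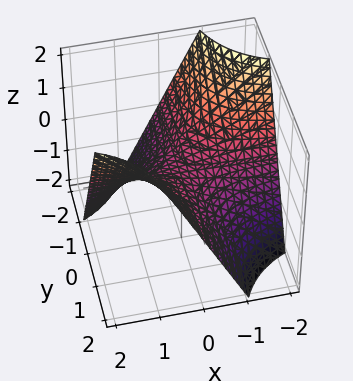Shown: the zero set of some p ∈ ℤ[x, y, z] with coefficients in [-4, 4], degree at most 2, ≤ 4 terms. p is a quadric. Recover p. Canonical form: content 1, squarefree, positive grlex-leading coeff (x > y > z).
x*y - z

First, degree: a saddle surface; a quadric, so deg p = 2.
Next, checking where it meets the axes: the visible y-axis segment lies entirely on the surface; every point of the x-axis in the box is on the surface.
Finally, together with the visible shape, these determine p as stated.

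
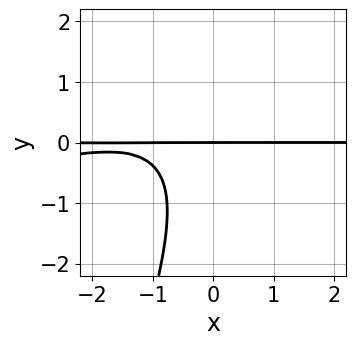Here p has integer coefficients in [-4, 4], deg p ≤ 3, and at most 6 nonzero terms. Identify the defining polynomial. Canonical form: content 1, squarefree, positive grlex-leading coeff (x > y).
x^2*y - 3*x*y^2 + y^3 + 3*x*y + 3*y

The degree is 3 — a generic line meets the curve in up to 3 points.
Against the integer gridlines: the visible x-axis segment lies entirely on the curve; it crosses the y-axis at the gridline y = 0.
Together with the visible shape, these determine p as stated.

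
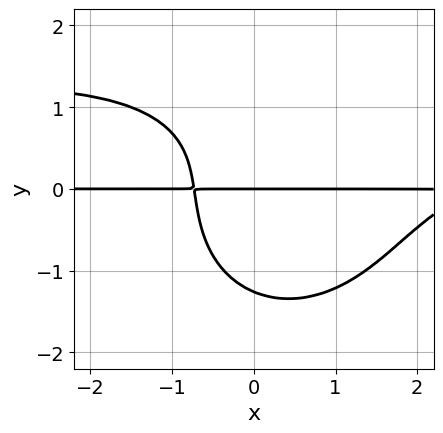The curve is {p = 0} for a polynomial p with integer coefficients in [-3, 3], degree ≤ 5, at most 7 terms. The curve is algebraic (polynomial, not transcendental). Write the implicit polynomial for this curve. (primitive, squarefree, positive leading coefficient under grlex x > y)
First, deg p = 4. No degree-3 curve has this shape.
Next, against the integer gridlines: one y-axis crossing is at y = 0; the visible x-axis segment lies entirely on the curve.
Finally, solving for integer coefficients yields p as stated.

x^2*y^2 + y^4 - x^2*y + 2*x*y + 2*y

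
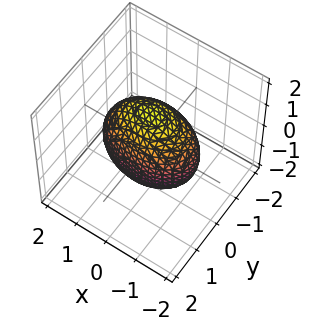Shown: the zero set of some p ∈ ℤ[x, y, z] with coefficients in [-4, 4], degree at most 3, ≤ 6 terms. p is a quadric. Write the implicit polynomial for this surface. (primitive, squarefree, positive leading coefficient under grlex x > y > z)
x^2 + 2*y^2 + z^2 - 2

First, deg p = 2.
Next, symmetries: it's symmetric under y → −y, forcing even powers of y; it's symmetric under x → −x, forcing even powers of x; it's symmetric under z → −z, forcing even powers of z.
Then, from the visible intercepts: the y-axis gridline crossings are at y ∈ {-1, 1}.
Finally, these observations pin down the coefficients.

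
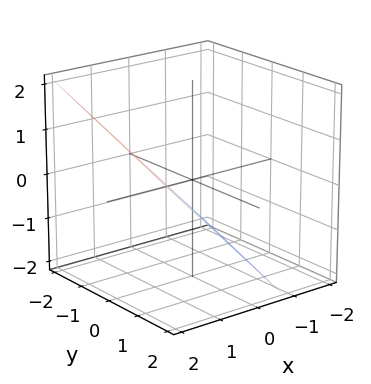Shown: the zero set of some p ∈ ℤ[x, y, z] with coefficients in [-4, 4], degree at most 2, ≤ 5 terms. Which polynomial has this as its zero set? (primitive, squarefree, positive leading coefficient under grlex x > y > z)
First, degree: every cross-section is a straight line — this is a plane, so deg p = 1.
Then, against the integer gridlines: one y-axis crossing is at y = -2.
Finally, the integer polynomial consistent with all of this is the stated p.

3*x - y - 3*z - 2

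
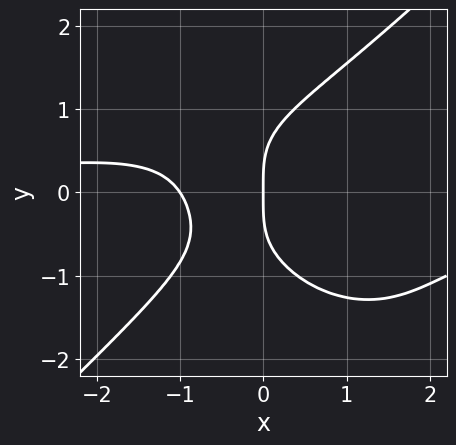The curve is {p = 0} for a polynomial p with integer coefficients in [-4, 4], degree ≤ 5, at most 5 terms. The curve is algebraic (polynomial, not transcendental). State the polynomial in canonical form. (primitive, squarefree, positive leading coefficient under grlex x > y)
First, degree: a generic line meets the curve in up to 4 points, so deg p = 4.
Then, from the visible intercepts: it meets the y-axis at y = 0 (among the integer gridlines); the x-axis gridline crossings are at x ∈ {-1, 0}.
Finally, these observations pin down the coefficients.

2*x^3*y - 2*y^4 + x*y^2 + 3*x^2 + 3*x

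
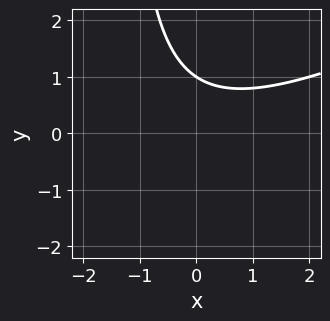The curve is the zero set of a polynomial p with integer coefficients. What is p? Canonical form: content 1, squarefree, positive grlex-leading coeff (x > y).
x^2 - 2*x*y - 3*y + 3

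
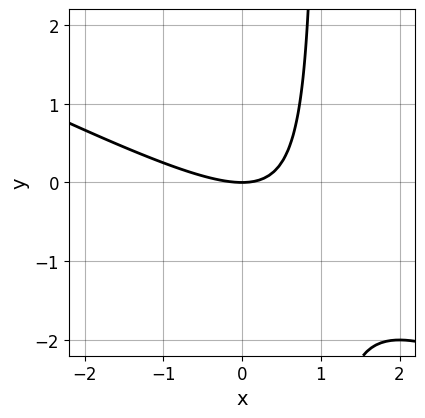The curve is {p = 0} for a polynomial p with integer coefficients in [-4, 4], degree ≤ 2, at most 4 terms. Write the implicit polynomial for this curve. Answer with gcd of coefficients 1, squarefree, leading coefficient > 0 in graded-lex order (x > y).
x^2 + 2*x*y - 2*y

Degree: no degree-1 curve has this shape, so deg p = 2.
From the visible intercepts: it crosses the y-axis at the gridline y = 0; one x-axis crossing is at x = 0.
Assembling these constraints gives the stated polynomial.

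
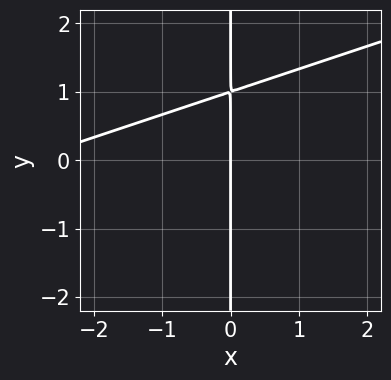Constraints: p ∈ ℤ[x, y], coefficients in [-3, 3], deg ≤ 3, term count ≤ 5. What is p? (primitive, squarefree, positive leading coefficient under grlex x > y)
x^2 - 3*x*y + 3*x

The degree is 2 — the shape is more complex than any degree-1 curve.
From the visible intercepts: it crosses the x-axis at the gridline x = 0; every point of the y-axis in the box is on the curve.
Together with the visible shape, these determine p as stated.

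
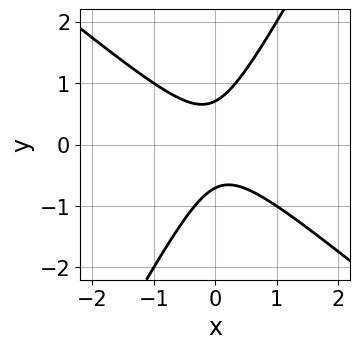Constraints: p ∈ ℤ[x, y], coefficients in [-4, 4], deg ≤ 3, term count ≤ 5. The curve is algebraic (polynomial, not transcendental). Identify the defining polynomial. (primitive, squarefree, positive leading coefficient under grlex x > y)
1. deg p = 2. No degree-1 curve has this shape.
2. Observable constraints: no x-intercept at any integer in the box.
3. These observations pin down the coefficients.

3*x^2 + 2*x*y - 2*y^2 + 1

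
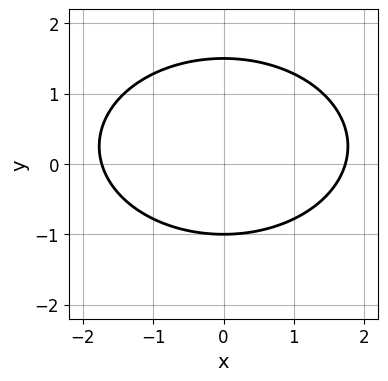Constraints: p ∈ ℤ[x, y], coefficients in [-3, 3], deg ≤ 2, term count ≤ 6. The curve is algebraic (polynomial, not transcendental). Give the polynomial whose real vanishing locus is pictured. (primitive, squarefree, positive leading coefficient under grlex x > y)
x^2 + 2*y^2 - y - 3

1. deg p = 2. No degree-1 curve has this shape.
2. Symmetries: it's symmetric under x → −x, forcing even powers of x.
3. Reading off the gridlines: one y-axis crossing is at y = -1.
4. Solving for integer coefficients yields p as stated.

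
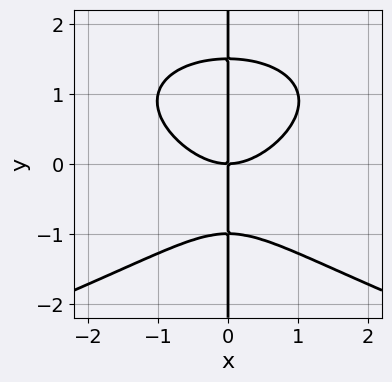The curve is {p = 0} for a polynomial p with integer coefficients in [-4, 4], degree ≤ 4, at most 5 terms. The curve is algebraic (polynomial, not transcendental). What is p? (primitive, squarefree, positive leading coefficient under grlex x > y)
2*x*y^3 + 2*x^3 - x*y^2 - 3*x*y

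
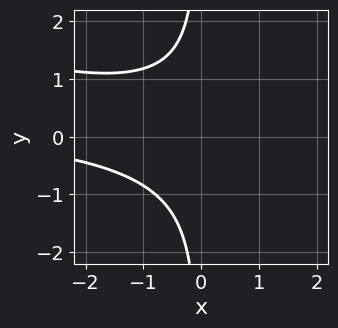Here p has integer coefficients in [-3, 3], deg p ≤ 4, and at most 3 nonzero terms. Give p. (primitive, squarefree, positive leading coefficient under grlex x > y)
First, the degree is 3 — a generic line meets the curve in up to 3 points.
Next, from the visible intercepts: no x-intercept at any integer in the box; the curve avoids every integer y-axis point in the box.
Finally, solving for integer coefficients yields p as stated.

x^2*y + 3*x*y^2 + 3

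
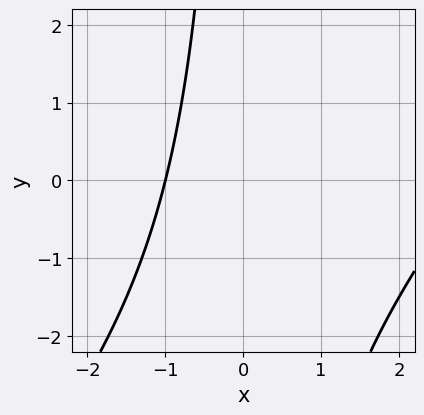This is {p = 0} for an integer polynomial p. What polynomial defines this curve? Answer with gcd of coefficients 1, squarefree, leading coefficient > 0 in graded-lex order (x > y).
x^2 - x*y - 2*x - 3

First, deg p = 2.
Then, from the visible intercepts: it meets the x-axis at x = -1 (among the integer gridlines); the curve avoids every integer y-axis point in the box.
Finally, solving for integer coefficients yields p as stated.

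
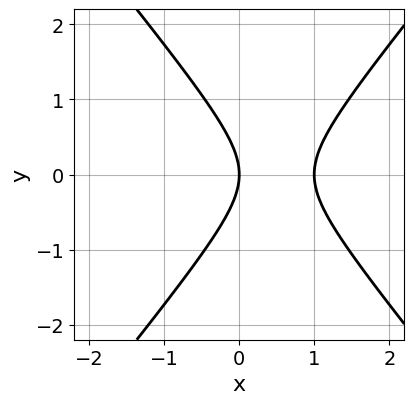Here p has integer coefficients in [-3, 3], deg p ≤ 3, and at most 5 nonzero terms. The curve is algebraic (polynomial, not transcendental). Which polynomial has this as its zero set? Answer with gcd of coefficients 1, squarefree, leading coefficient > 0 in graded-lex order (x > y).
First, deg p = 2.
Next, symmetries: the y ↦ −y reflection is a symmetry, so y appears only in even powers.
Then, reading off the gridlines: it meets the y-axis at y = 0 (among the integer gridlines); among the integer gridlines, it crosses the x-axis at x ∈ {0, 1}.
Finally, the integer polynomial consistent with all of this is the stated p.

3*x^2 - 2*y^2 - 3*x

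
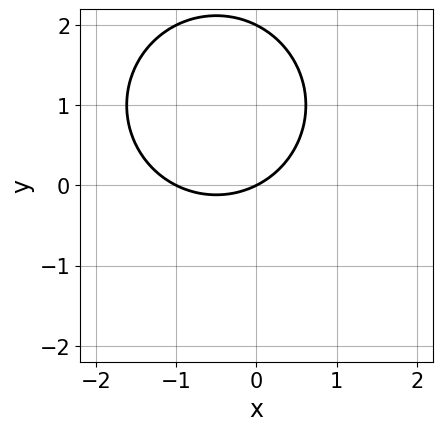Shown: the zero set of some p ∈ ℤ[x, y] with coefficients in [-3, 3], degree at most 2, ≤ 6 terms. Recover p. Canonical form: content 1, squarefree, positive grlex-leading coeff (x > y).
First, deg p = 2. A generic line meets the curve in up to 2 points.
Then, from the visible intercepts: the y-axis gridline crossings are at y ∈ {0, 2}; the x-axis gridline crossings are at x ∈ {-1, 0}.
Finally, the integer polynomial consistent with all of this is the stated p.

x^2 + y^2 + x - 2*y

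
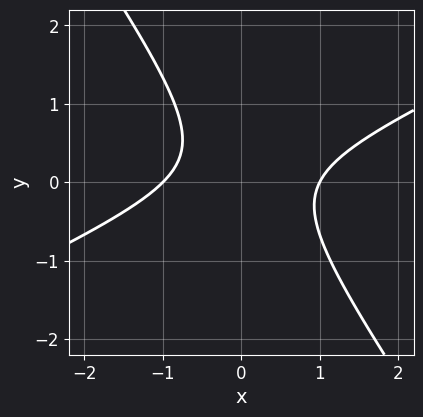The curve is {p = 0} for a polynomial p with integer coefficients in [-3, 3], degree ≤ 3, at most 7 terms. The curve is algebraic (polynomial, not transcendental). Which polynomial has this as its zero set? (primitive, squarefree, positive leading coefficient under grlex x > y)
Degree: no degree-1 curve has this shape, so deg p = 2.
Reading off the gridlines: the x-axis gridline crossings are at x ∈ {-1, 1}; the curve avoids every integer y-axis point in the box.
Fitting integer coefficients to these (and the overall shape) gives p.

2*x^2 - 3*x*y - 3*y^2 + y - 2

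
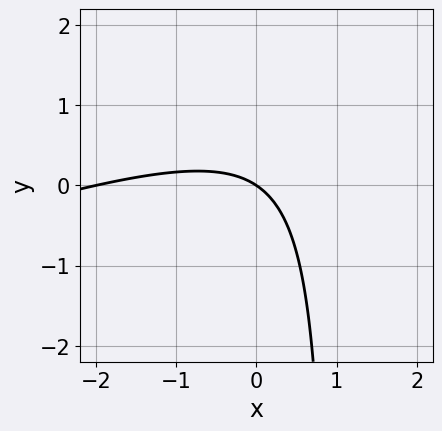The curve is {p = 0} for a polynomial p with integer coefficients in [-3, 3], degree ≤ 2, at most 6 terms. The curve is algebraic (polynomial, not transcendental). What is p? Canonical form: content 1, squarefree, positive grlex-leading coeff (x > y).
(a) Degree: no degree-1 curve has this shape, so deg p = 2.
(b) Reading off the gridlines: the x-axis gridline crossings are at x ∈ {-2, 0}; it meets the y-axis at y = 0 (among the integer gridlines).
(c) These observations pin down the coefficients.

x^2 - 3*x*y + 2*x + 3*y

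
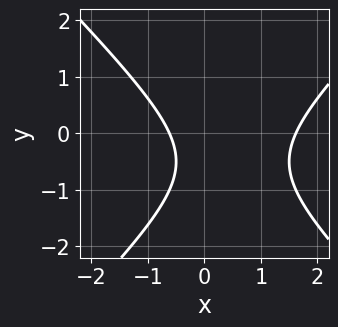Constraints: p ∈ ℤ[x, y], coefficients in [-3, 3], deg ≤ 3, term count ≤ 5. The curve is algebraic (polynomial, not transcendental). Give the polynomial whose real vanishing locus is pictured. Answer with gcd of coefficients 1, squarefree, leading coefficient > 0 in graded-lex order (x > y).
x^2 - y^2 - x - y - 1

The degree is 2 — no degree-1 curve has this shape.
From the axis intercepts and sections: it misses every integer gridline on the y-axis.
Putting this together gives p.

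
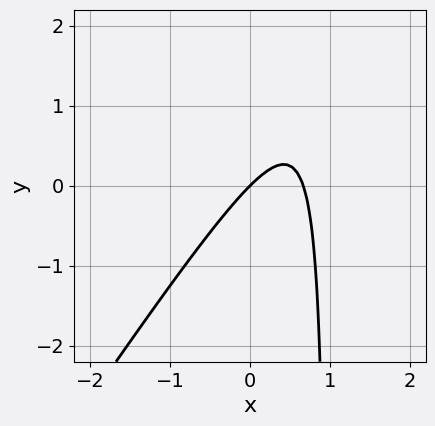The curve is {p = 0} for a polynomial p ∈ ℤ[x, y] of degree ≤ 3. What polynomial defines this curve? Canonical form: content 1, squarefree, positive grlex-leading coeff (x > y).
First, deg p = 2. The shape is more complex than any degree-1 curve.
Next, reading off the gridlines: it meets the y-axis at y = 0 (among the integer gridlines); one x-axis crossing is at x = 0.
Finally, together with the visible shape, these determine p as stated.

3*x^2 - 2*x*y - 2*x + 2*y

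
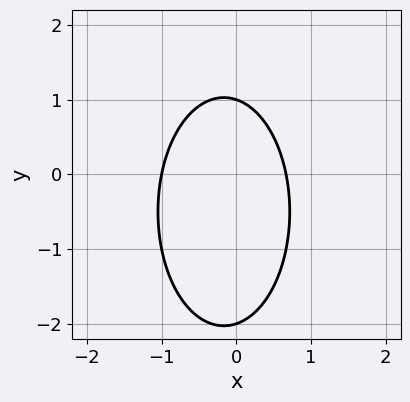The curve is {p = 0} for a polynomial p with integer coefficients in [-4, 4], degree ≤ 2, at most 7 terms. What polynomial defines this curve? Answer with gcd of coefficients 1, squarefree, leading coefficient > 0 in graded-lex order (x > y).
3*x^2 + y^2 + x + y - 2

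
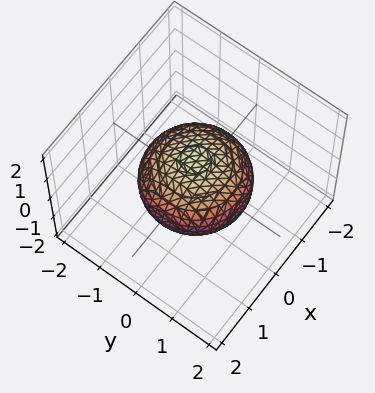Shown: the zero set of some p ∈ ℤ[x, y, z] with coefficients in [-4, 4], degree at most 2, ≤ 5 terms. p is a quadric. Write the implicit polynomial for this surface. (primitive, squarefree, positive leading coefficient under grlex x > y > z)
2*x^2 + 2*y^2 + 3*z^2 - 3

(a) deg p = 2. A closed, bounded, convex surface; a quadric.
(b) By symmetry, the z-axis is an axis of rotation, so x and y enter only as x² + y²; the z ↦ −z reflection is a symmetry, so z appears only in even powers.
(c) Checking where it meets the axes: a circular section at z = 0 has radius between 1 and 2; among the integer gridlines, it crosses the z-axis at z ∈ {-1, 1}.
(d) Matching integer coefficients to the picture gives p.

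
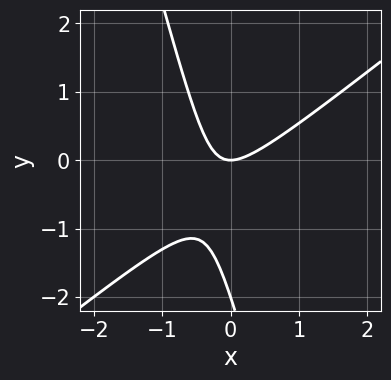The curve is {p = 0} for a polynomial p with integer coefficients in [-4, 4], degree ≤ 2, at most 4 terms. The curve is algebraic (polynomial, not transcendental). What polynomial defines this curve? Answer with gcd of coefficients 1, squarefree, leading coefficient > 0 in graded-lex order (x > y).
3*x^2 - 3*x*y - y^2 - 2*y

First, degree: a generic line meets the curve in up to 2 points, so deg p = 2.
Next, reading off the gridlines: it crosses the x-axis at the gridline x = 0; the y-axis gridline crossings are at y ∈ {-2, 0}.
Finally, solving for integer coefficients yields p as stated.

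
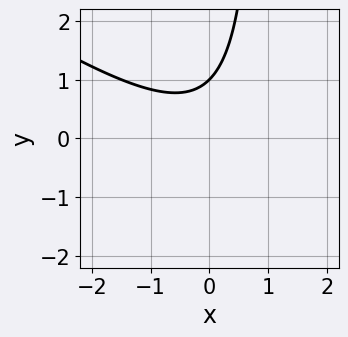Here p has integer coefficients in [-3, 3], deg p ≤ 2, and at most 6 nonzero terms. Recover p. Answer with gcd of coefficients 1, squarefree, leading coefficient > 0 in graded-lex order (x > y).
2*x^2 + 3*x*y - 3*y + 3

deg p = 2. A generic line meets the curve in up to 2 points.
Observable constraints: one y-axis crossing is at y = 1; the curve avoids every integer x-axis point in the box.
Fitting integer coefficients to these (and the overall shape) gives p.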